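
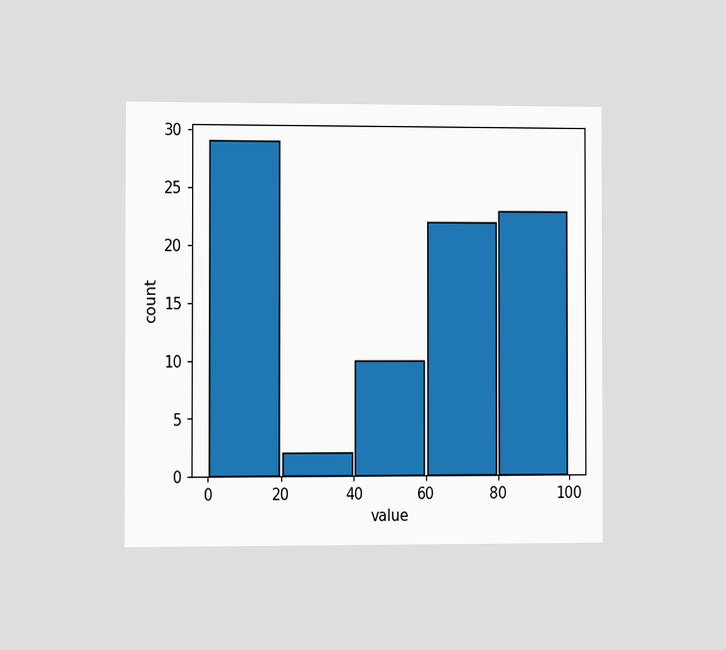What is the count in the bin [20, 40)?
The chart is viewed at a slight angle. The [20, 40) bin has height 2.

2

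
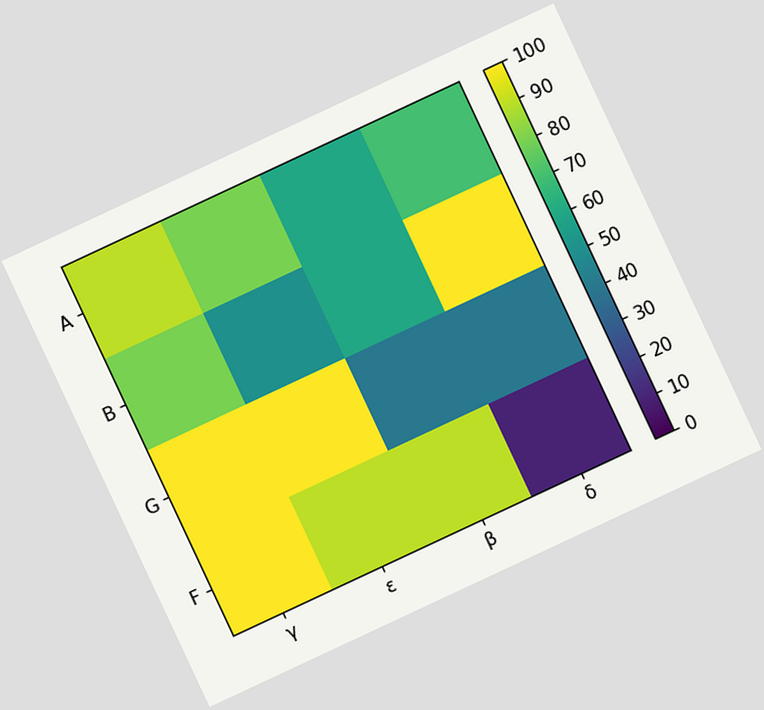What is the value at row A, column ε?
80

The chart is tilted about 25° counter-clockwise. Matching cell (A, ε) against the colorbar gives 80.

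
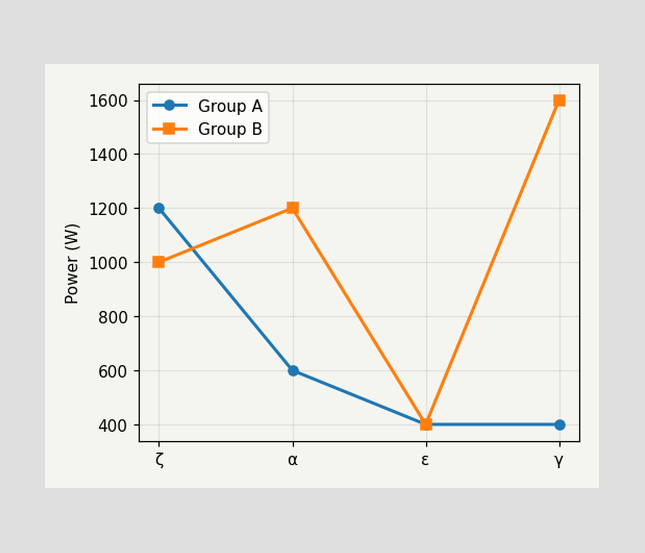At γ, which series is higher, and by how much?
Group B, by 1200W

At γ, Group B sits above the other line by 1200W.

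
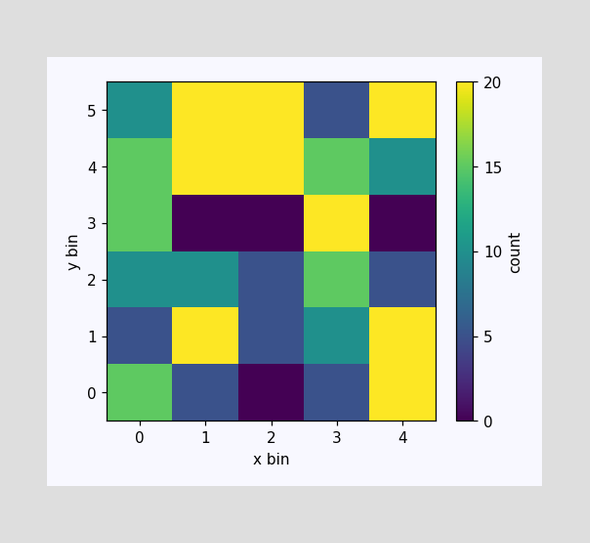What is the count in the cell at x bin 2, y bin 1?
Matching the cell (2, 1) against the colorbar gives 5.

5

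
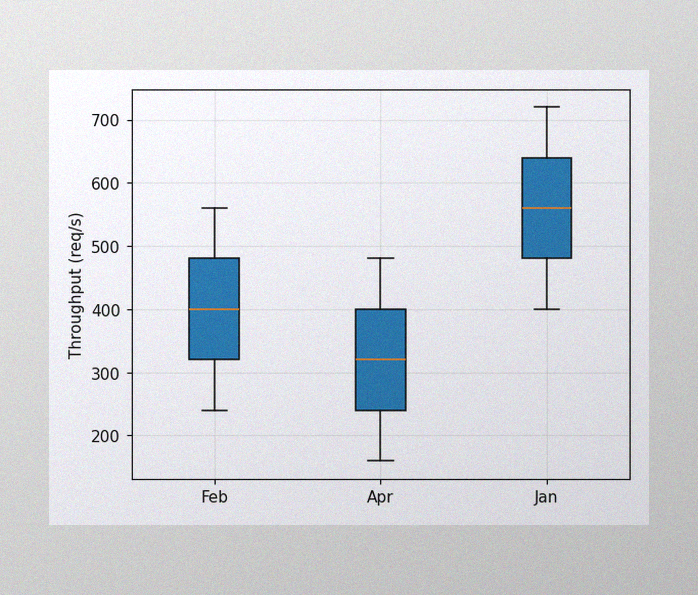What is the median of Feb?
The image has some photo noise and uneven lighting. The median line in the Feb box sits at 400req/s.

400req/s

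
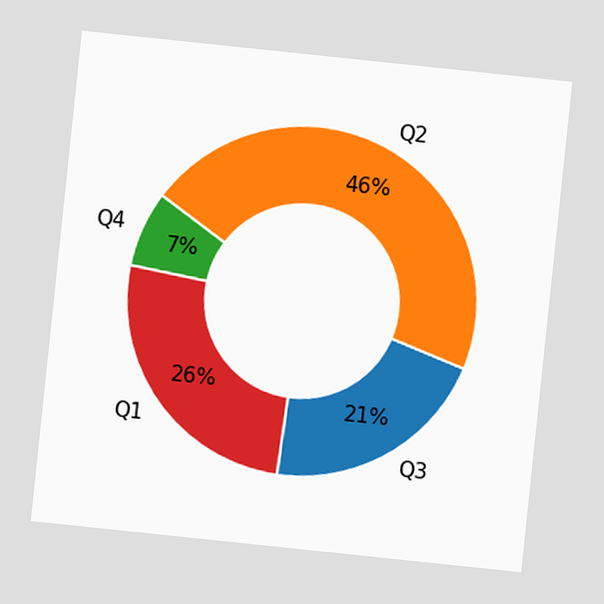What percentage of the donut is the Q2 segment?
The chart is tilted about 6° clockwise. The Q2 segment takes up 46% of the ring.

46%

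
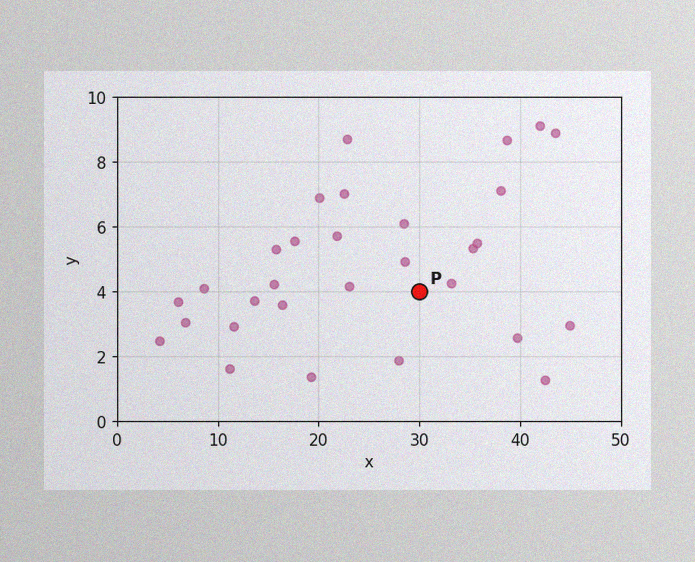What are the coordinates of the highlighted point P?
(30, 4)

The image has some photo noise and uneven lighting. Following the gridlines from P to each axis, P sits at (30, 4).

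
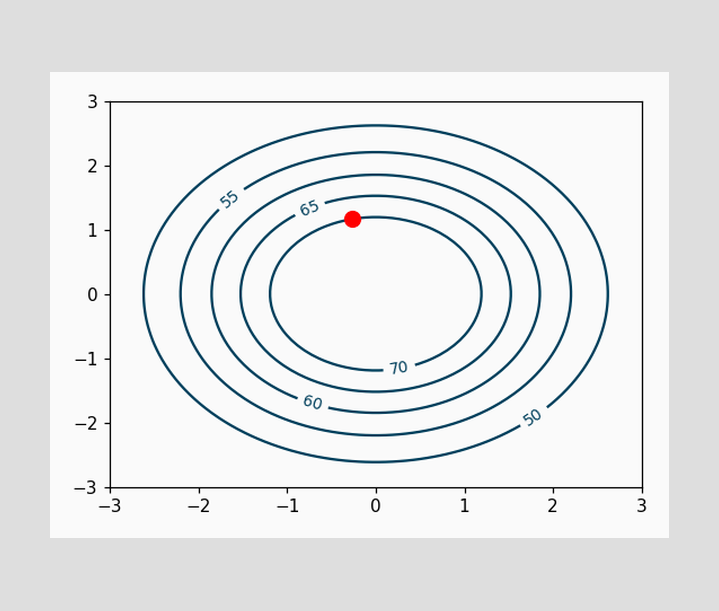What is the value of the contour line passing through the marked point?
70

The marked point sits on the contour labelled 70.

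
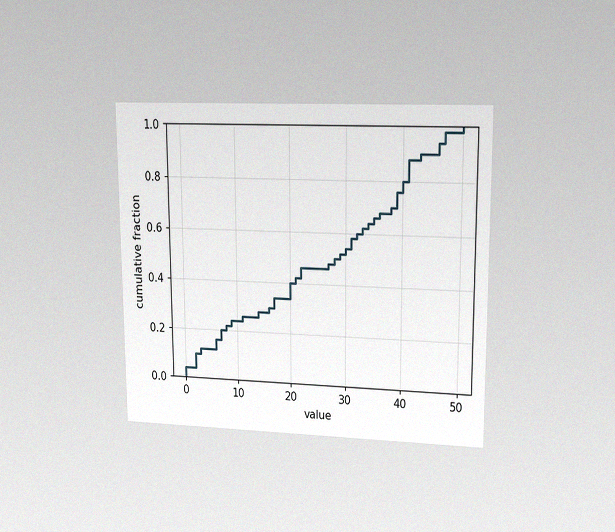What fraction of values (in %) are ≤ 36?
68%

The chart is viewed at a slight angle, with some photo noise. At x=36 the ECDF step is at 68%.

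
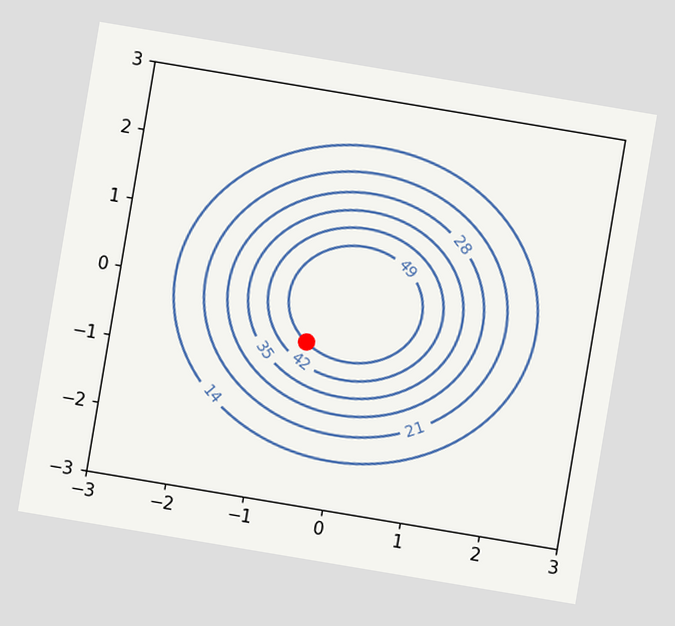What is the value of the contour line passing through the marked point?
The chart is tilted about 9° clockwise. The marked point sits on the contour labelled 49.

49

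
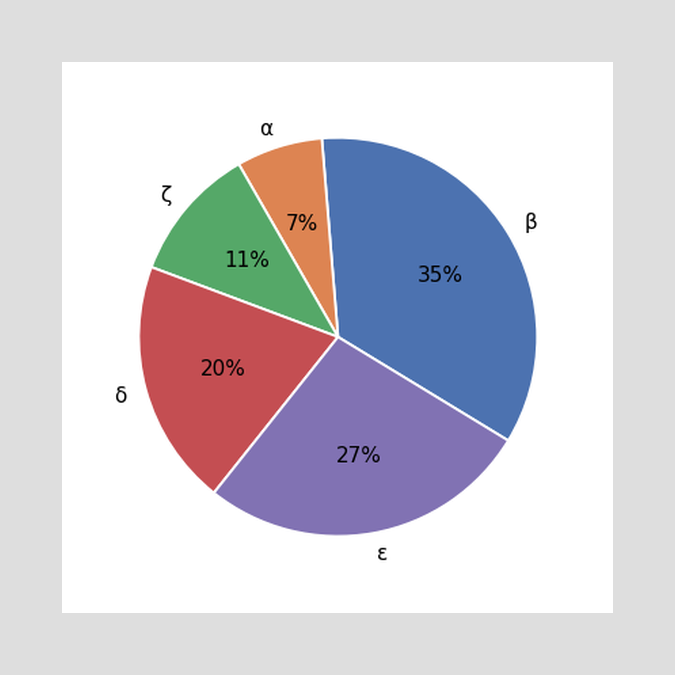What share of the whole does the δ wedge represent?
20%

The δ slice takes up 20% of the pie.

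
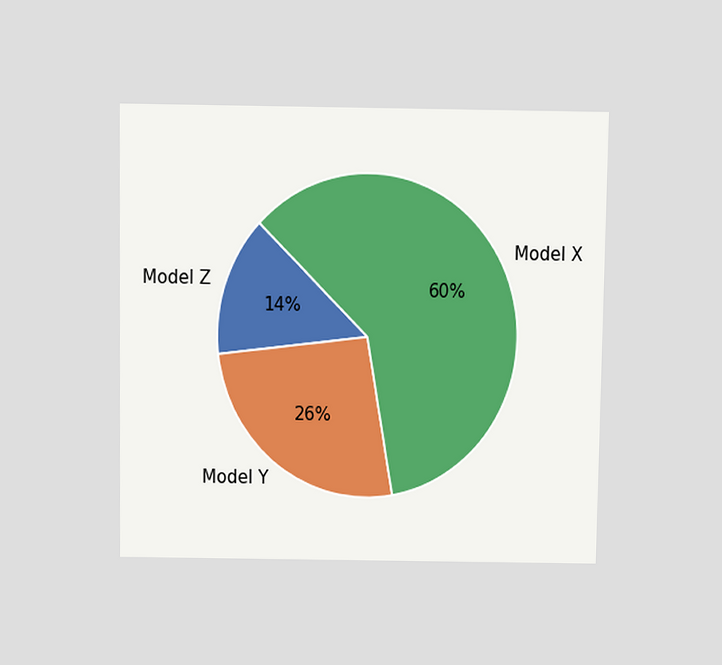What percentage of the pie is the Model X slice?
60%

The chart is viewed slightly from above. The Model X slice takes up 60% of the pie.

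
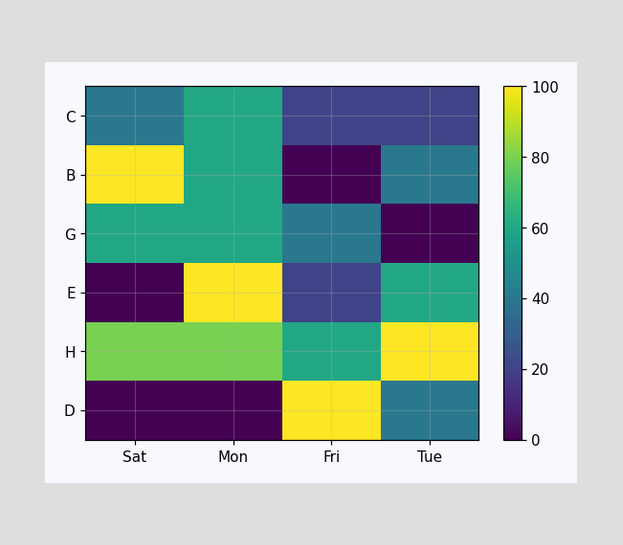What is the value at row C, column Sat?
Matching cell (C, Sat) against the colorbar gives 40.

40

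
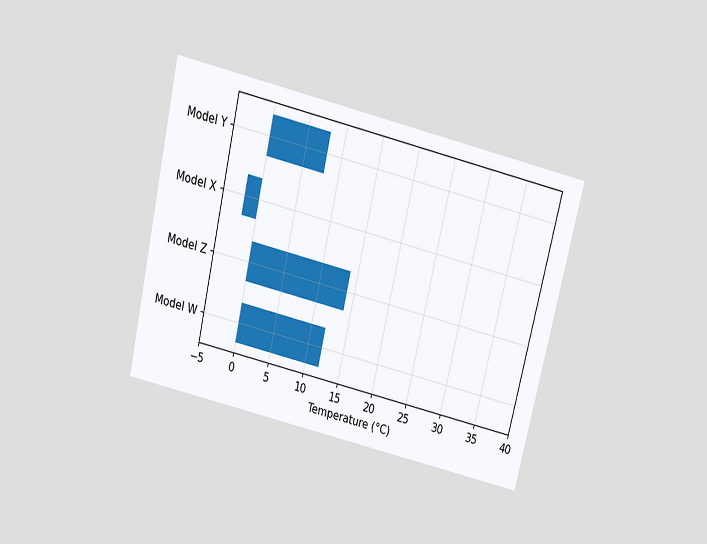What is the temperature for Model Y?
8°C

The chart is tilted about 13° clockwise and viewed slightly from above. Reading along the chart's x-axis, the Model Y bar reaches 8°C.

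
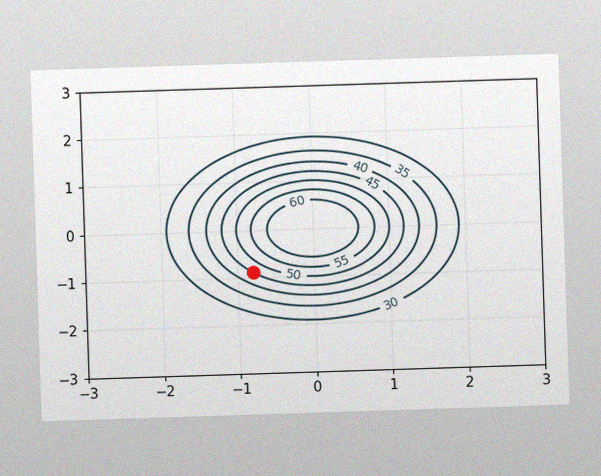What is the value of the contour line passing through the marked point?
The image has some photo noise and uneven lighting. The marked point sits on the contour labelled 45.

45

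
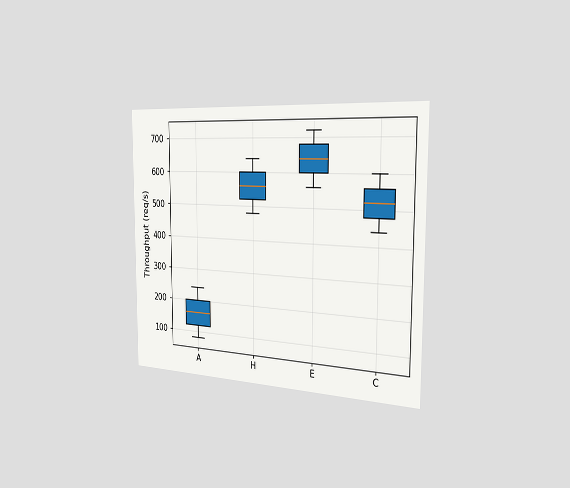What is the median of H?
560req/s

The chart is viewed slightly from the right. The median line in the H box sits at 560req/s.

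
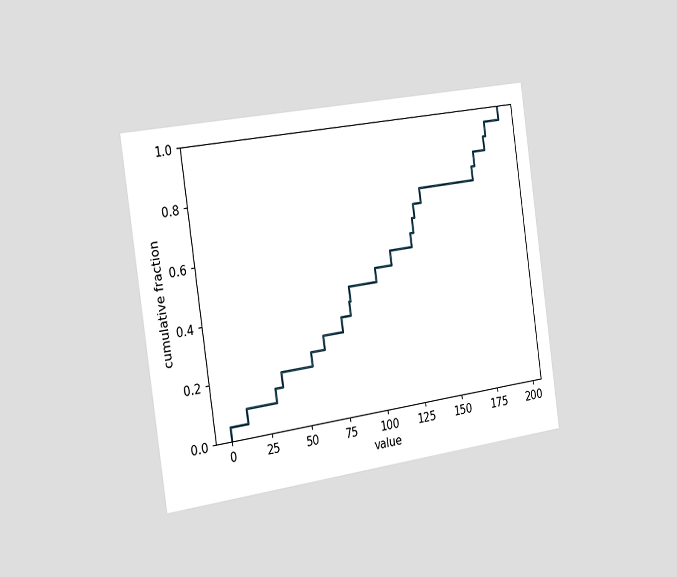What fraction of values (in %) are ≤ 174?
80%

The chart is tilted about 8° counter-clockwise and viewed slightly from the left. At x=174 the ECDF step is at 80%.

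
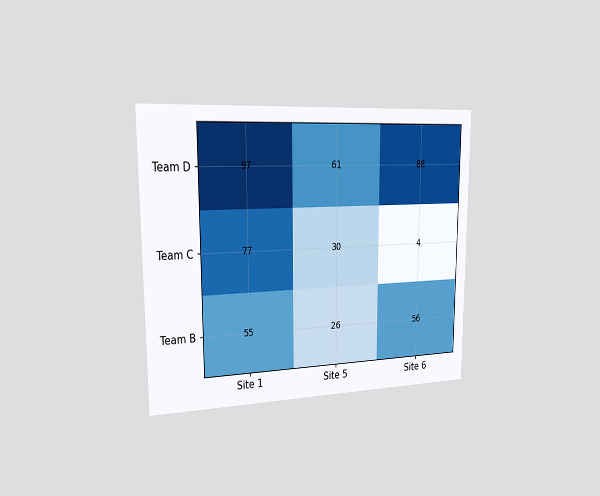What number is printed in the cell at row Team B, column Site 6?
56

The chart is viewed slightly from the left. The (Team B, Site 6) cell reads 56.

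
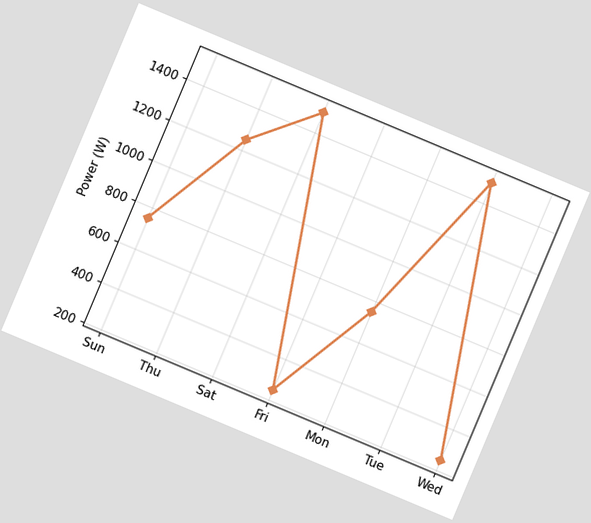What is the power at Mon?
The chart is tilted about 23° clockwise. At Mon, the line is at 750W.

750W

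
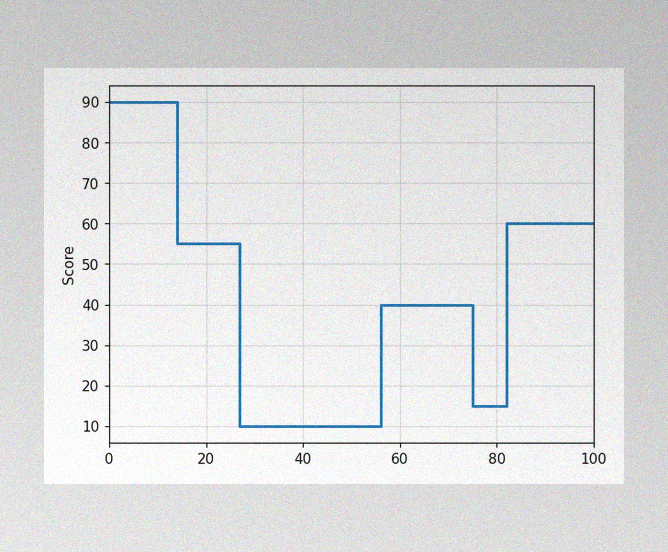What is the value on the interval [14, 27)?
The image has some photo noise and uneven lighting. On [14, 27) the step sits at 55.

55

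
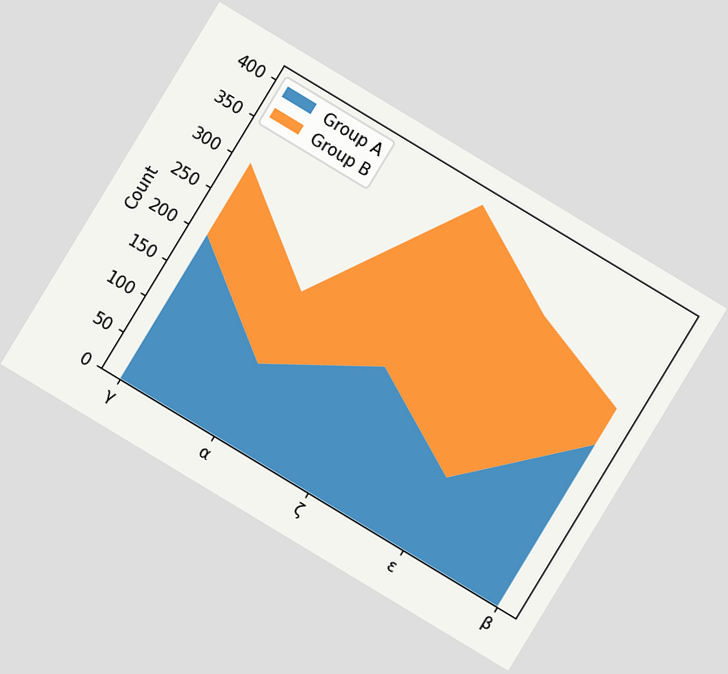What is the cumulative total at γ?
The chart is tilted about 31° clockwise. The stacked total at γ reaches 300.

300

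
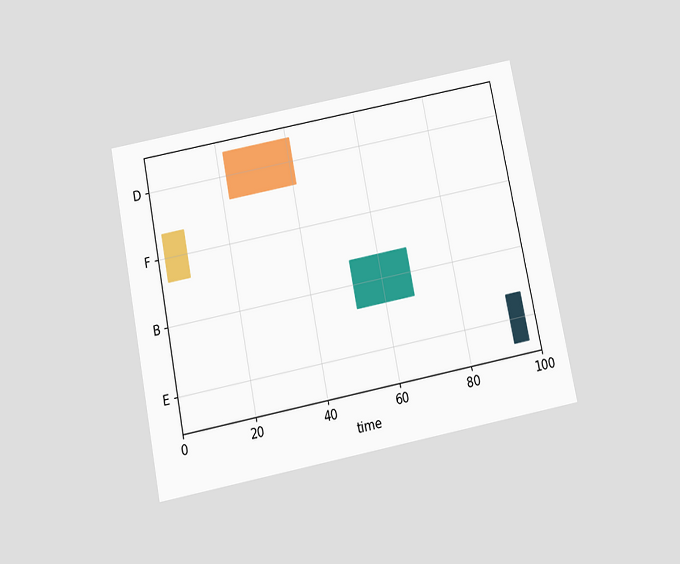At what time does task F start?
The chart is tilted about 11° counter-clockwise and viewed slightly from below. The F bar begins at t=2.

2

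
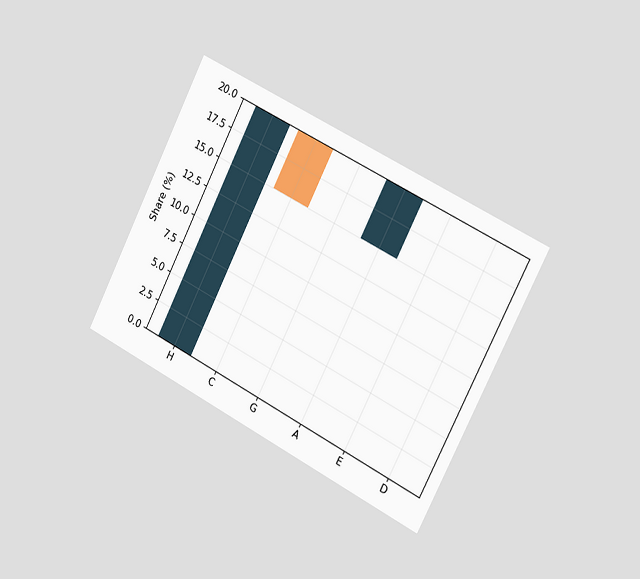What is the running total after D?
20%

The chart is tilted about 27° clockwise and viewed slightly from the right. After D the running total reaches 20%.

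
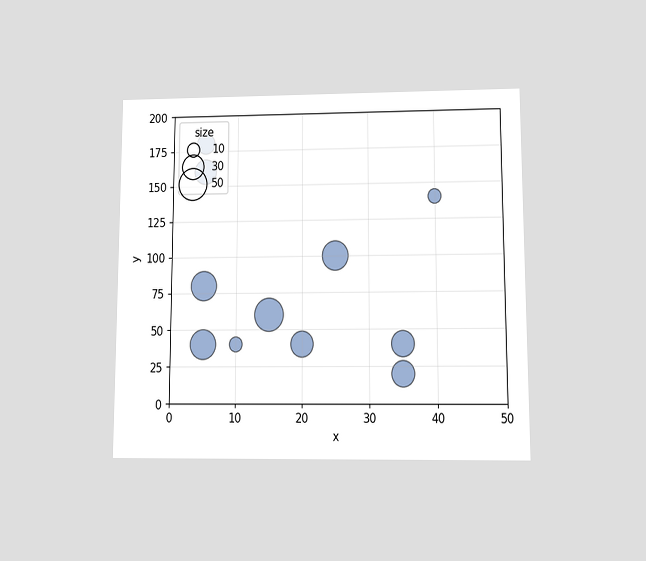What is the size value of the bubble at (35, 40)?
The chart is viewed at a slight angle. Matching the bubble at (35, 40) against the size legend gives 30.

30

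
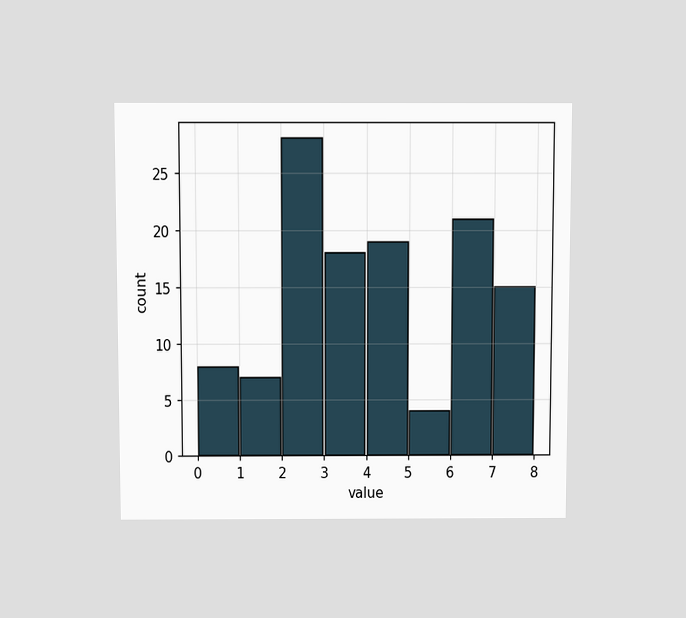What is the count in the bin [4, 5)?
19

The chart is viewed slightly from above. The [4, 5) bin has height 19.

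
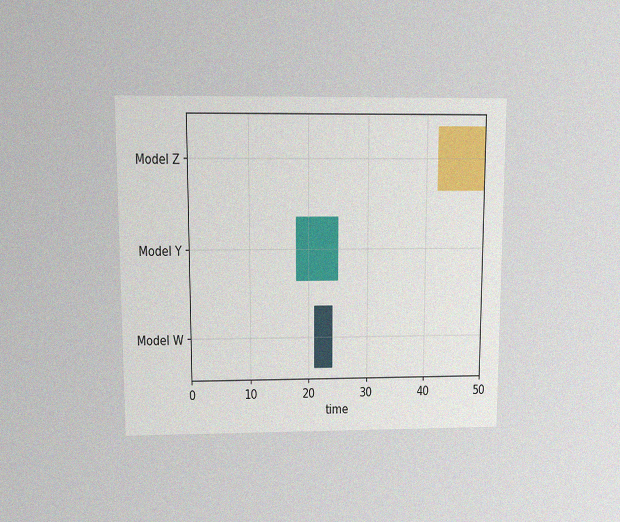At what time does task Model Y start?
18

The chart is viewed at a slight angle, with some photo noise. The Model Y bar begins at t=18.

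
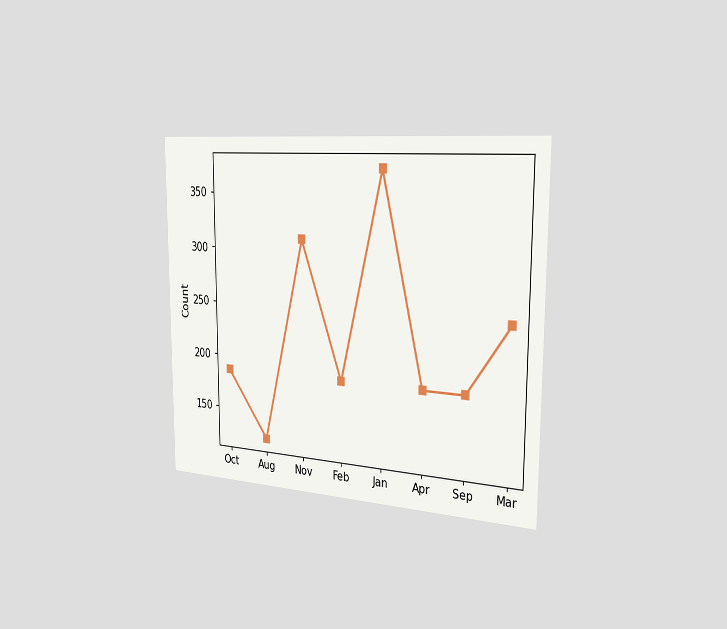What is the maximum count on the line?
The chart is viewed slightly from the right. The highest point is at Jan, and reading across to the y-axis gives 372.

372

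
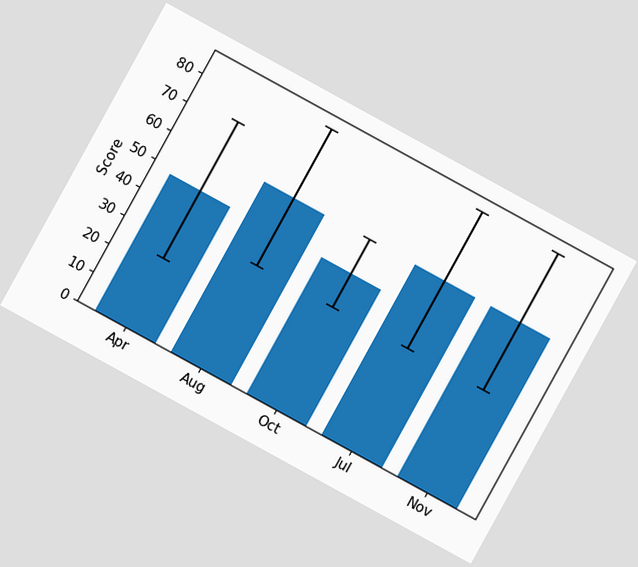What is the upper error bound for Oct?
60

The chart is tilted about 29° clockwise. The Oct bar's upper whisker reaches 60.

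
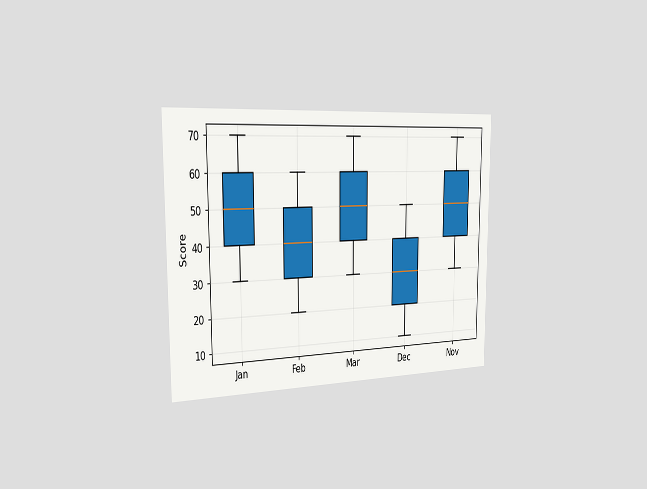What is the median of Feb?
The chart is viewed slightly from the left. The median line in the Feb box sits at 40.

40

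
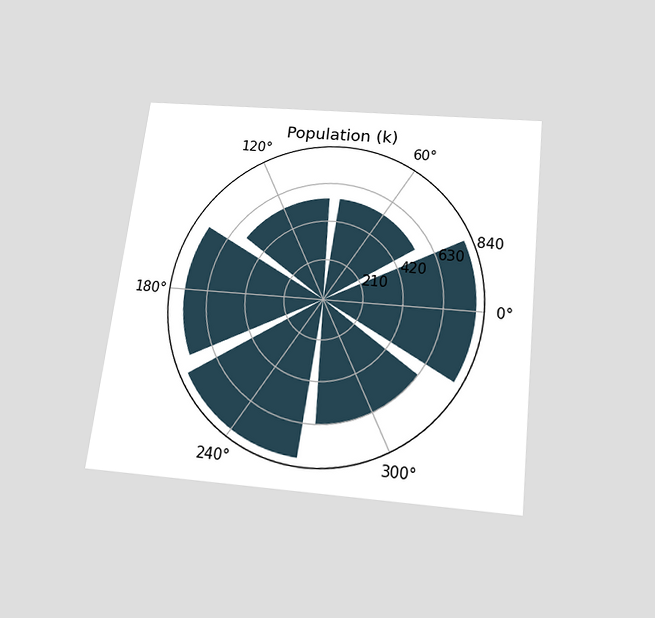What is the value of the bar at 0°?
The chart is tilted about 7° clockwise and viewed slightly from below. The bar at 0° reaches 798k on the radial axis.

798k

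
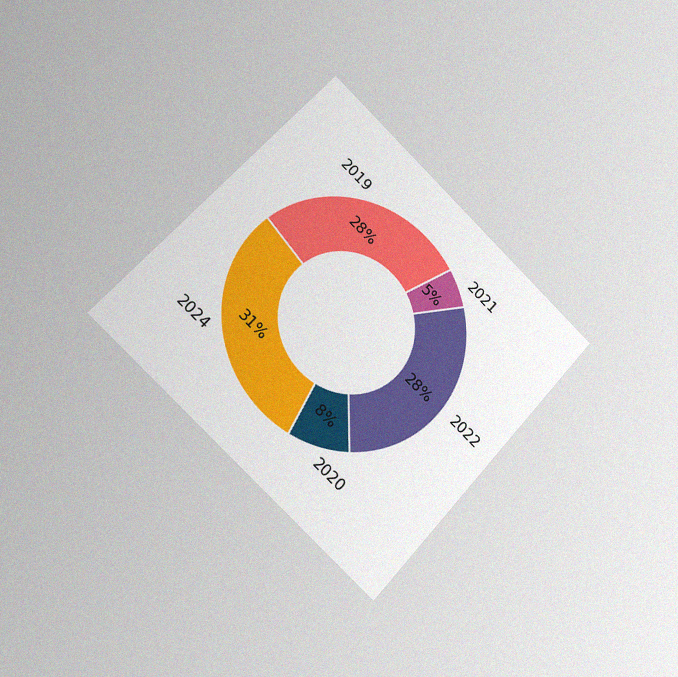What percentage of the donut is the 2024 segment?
The chart is tilted about 42° clockwise and viewed slightly from the left, with some photo noise. The 2024 segment takes up 31% of the ring.

31%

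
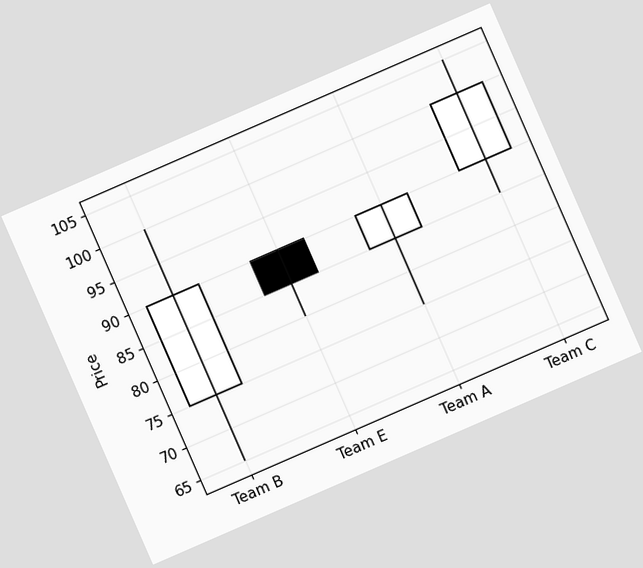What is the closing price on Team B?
The chart is tilted about 24° counter-clockwise. The Team B candle closes at 90.

90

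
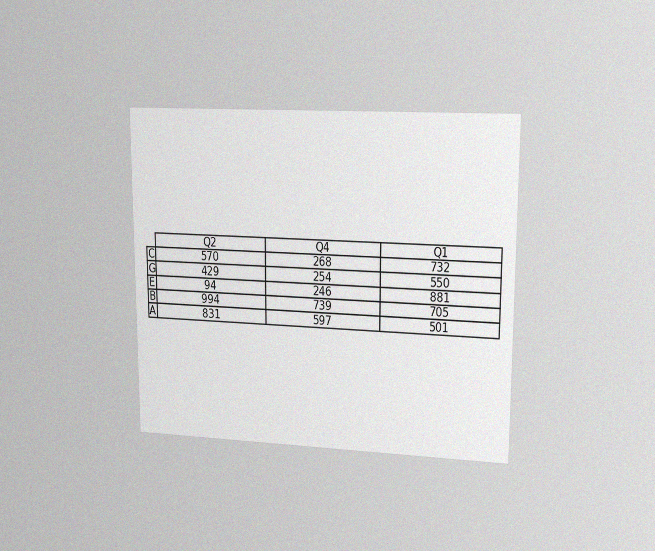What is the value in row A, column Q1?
501

The chart is viewed at a slight angle, with some photo noise. The (A, Q1) cell reads 501.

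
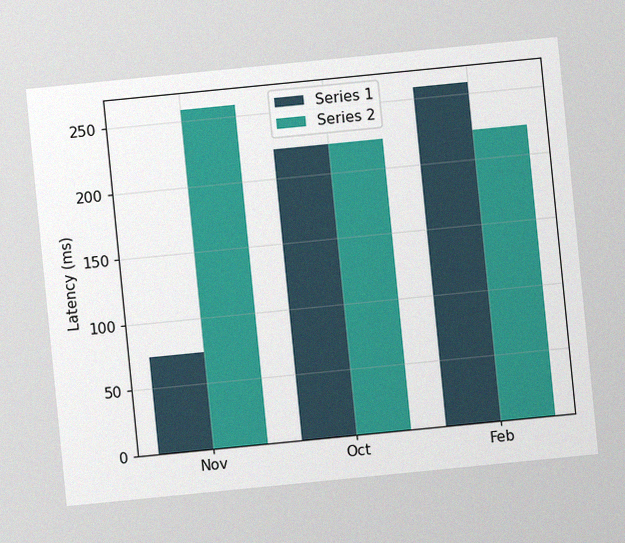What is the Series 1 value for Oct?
The chart is tilted about 6° counter-clockwise, with some photo noise. The Series 1 bar at Oct reaches 222ms on the y-axis.

222ms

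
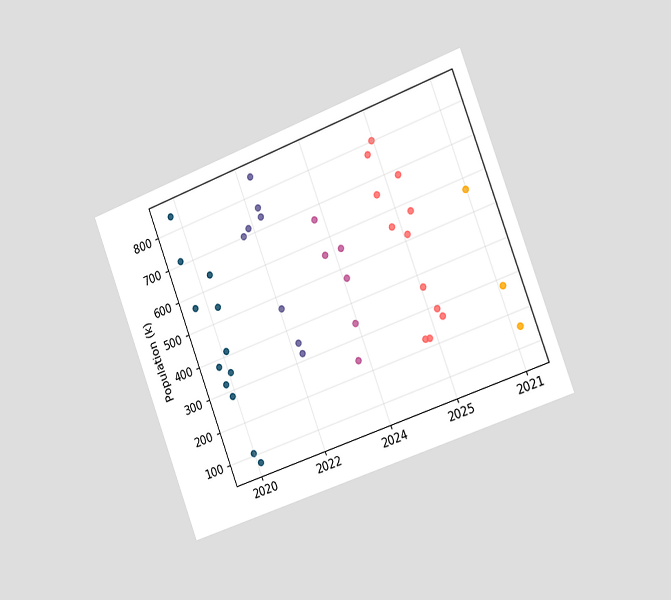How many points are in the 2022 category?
8

The chart is tilted about 21° counter-clockwise and viewed slightly from the right. Counting the markers in the 2022 column gives 8.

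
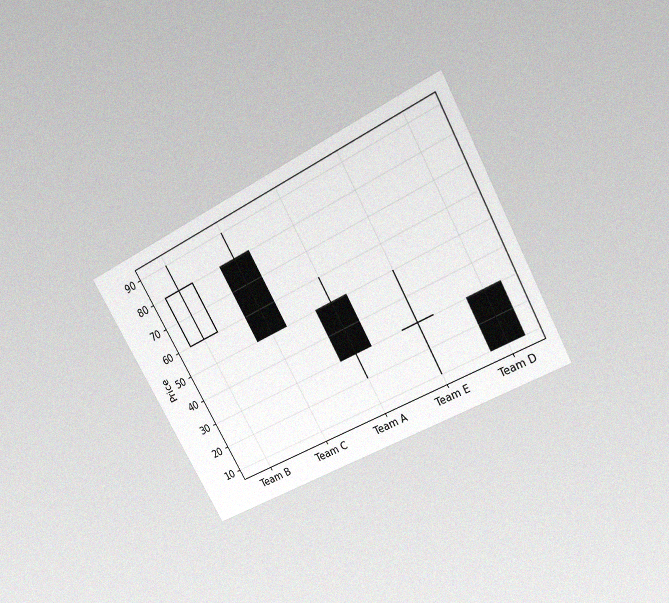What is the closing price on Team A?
The chart is tilted about 29° counter-clockwise and viewed slightly from above, with some photo noise. The Team A candle closes at 30.

30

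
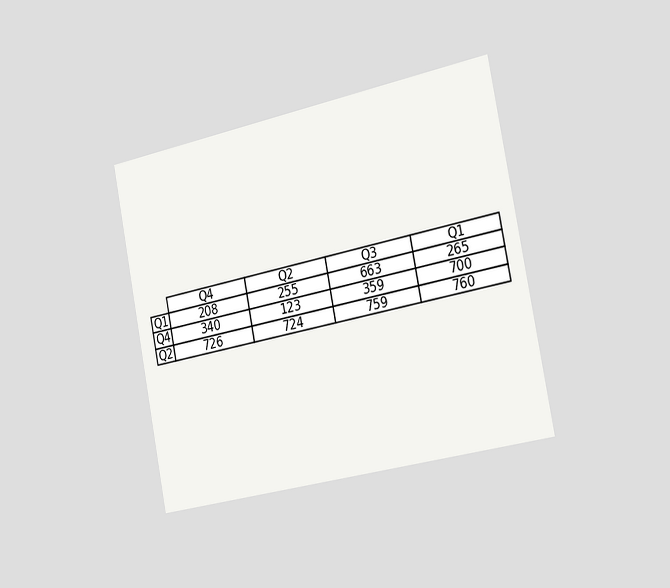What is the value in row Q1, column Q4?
208

The chart is tilted about 11° counter-clockwise and viewed slightly from the right. The (Q1, Q4) cell reads 208.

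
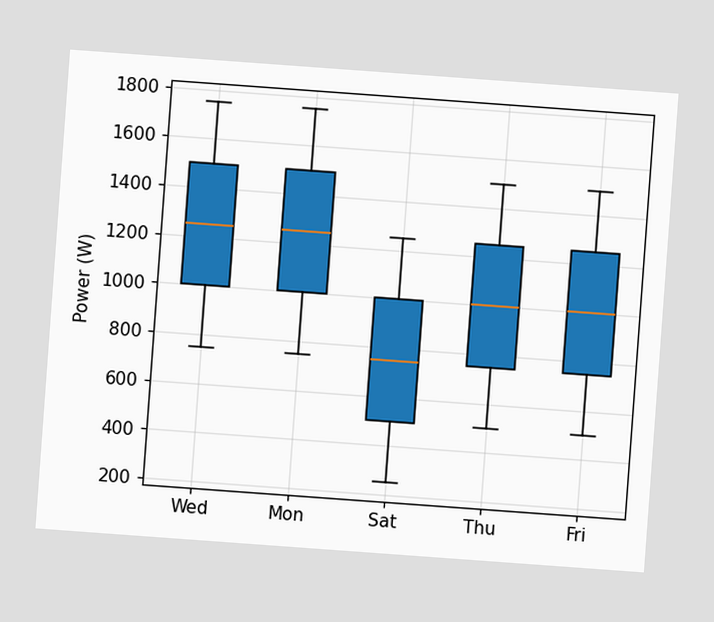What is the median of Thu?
1000W

The chart is tilted about 4° clockwise. The median line in the Thu box sits at 1000W.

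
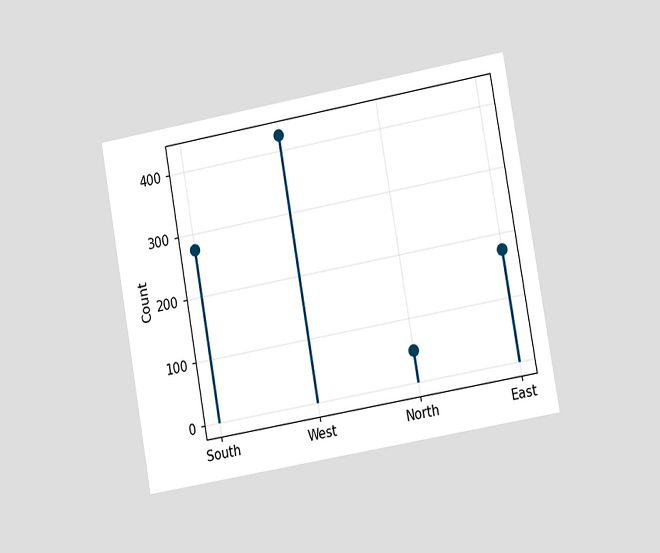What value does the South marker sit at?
The chart is tilted about 10° counter-clockwise and viewed at a slight angle. The South marker sits at 275.

275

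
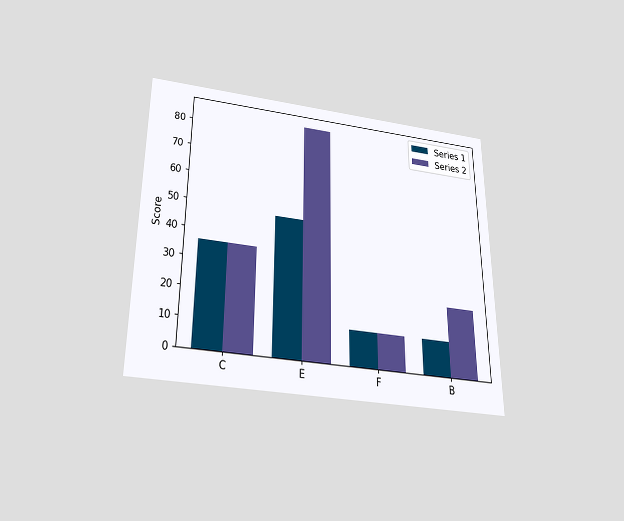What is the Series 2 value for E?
84

The chart is viewed slightly from below. The Series 2 bar at E reaches 84 on the y-axis.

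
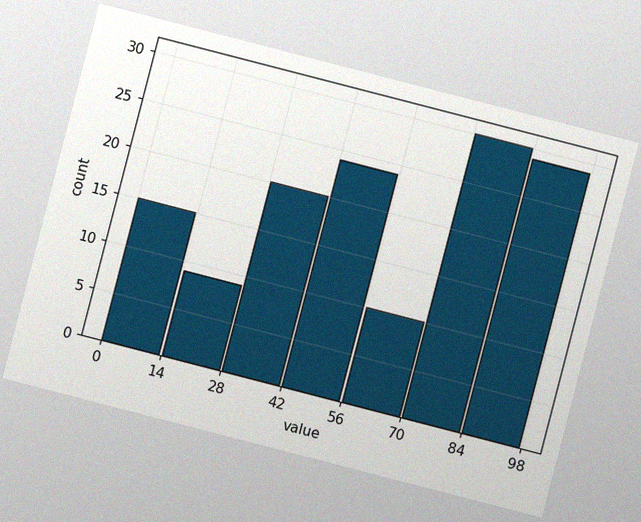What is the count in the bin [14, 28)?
The chart is tilted about 15° clockwise, with some photo noise. The [14, 28) bin has height 9.

9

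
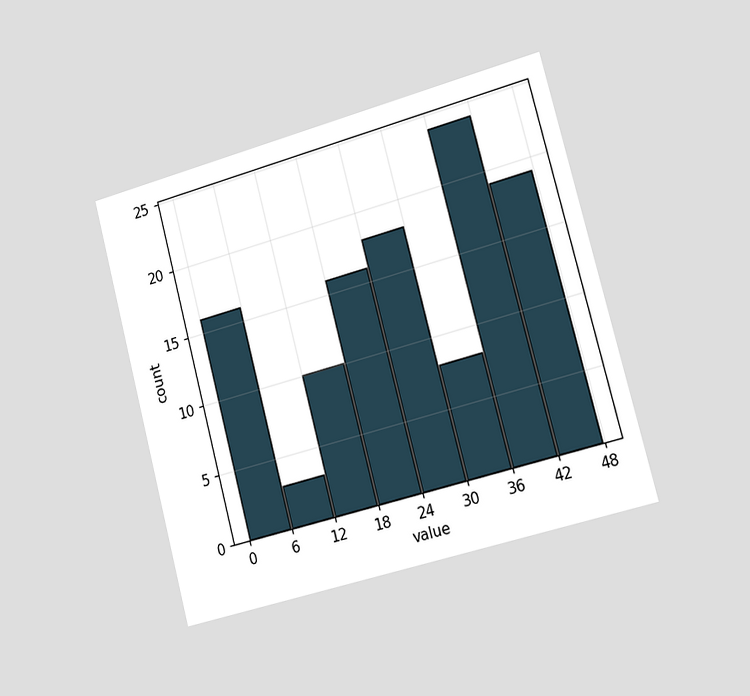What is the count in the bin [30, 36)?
The chart is tilted about 15° counter-clockwise and viewed slightly from the right. The [30, 36) bin has height 8.

8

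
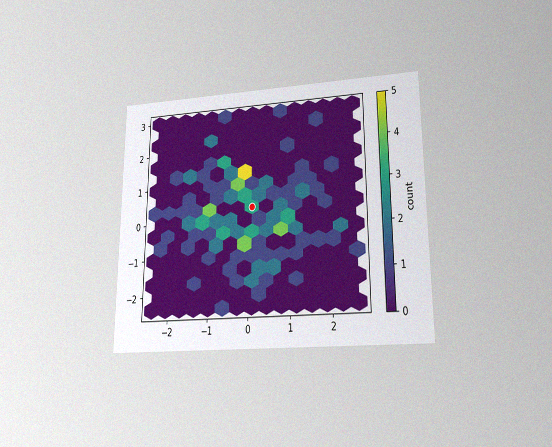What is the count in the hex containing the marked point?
3

The chart is viewed at a slight angle, with some photo noise. The marked hex reads 3 on the colorbar.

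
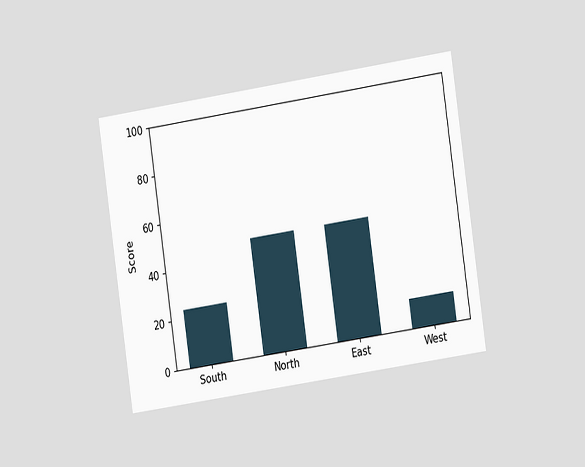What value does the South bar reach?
The chart is tilted about 8° counter-clockwise and viewed slightly from the right. Reading along the chart's y-axis, the South bar reaches 24.

24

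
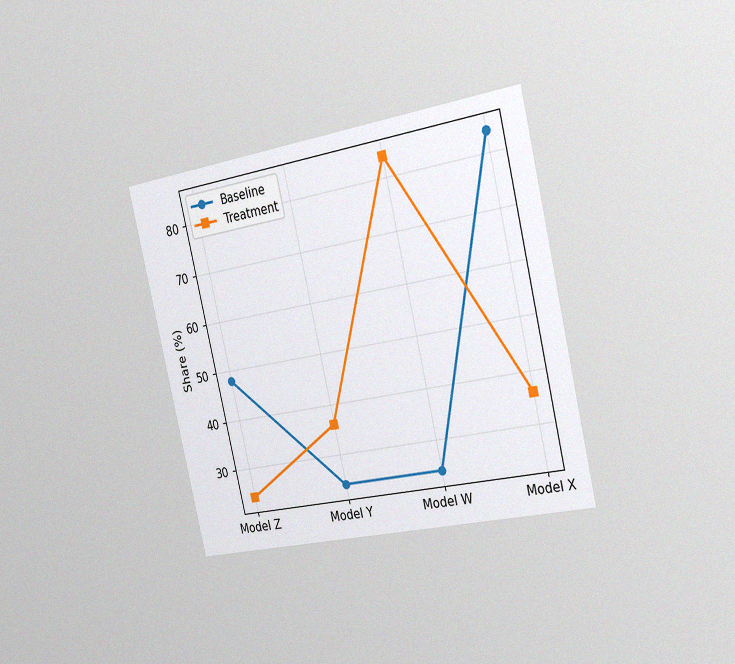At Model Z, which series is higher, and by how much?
Baseline, by 24%

The chart is tilted about 13° counter-clockwise and viewed slightly from the right, with some photo noise. At Model Z, Baseline sits above the other line by 24%.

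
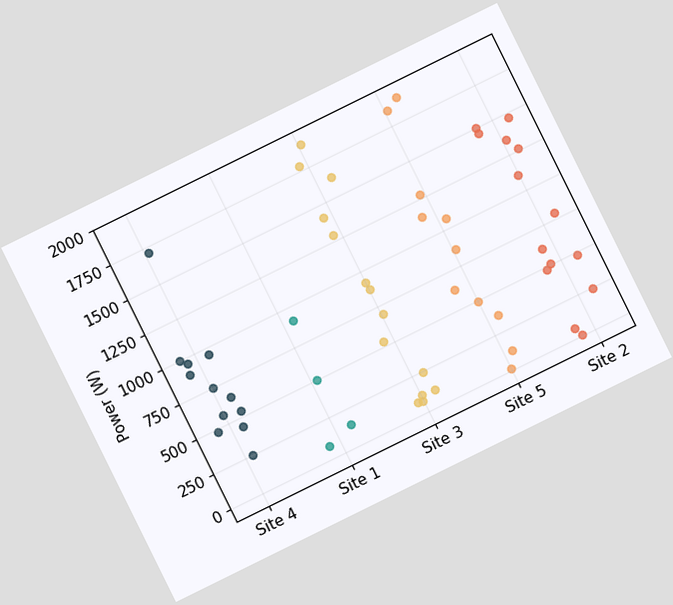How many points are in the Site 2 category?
14

The chart is tilted about 26° counter-clockwise. Counting the markers in the Site 2 column gives 14.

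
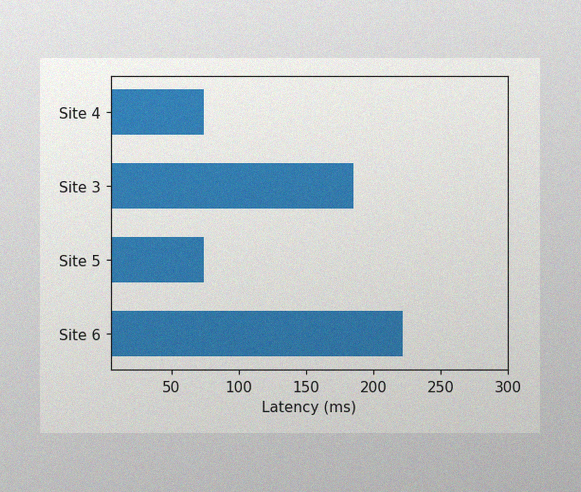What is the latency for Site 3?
185ms

The image has some photo noise and uneven lighting. Reading along the chart's x-axis, the Site 3 bar reaches 185ms.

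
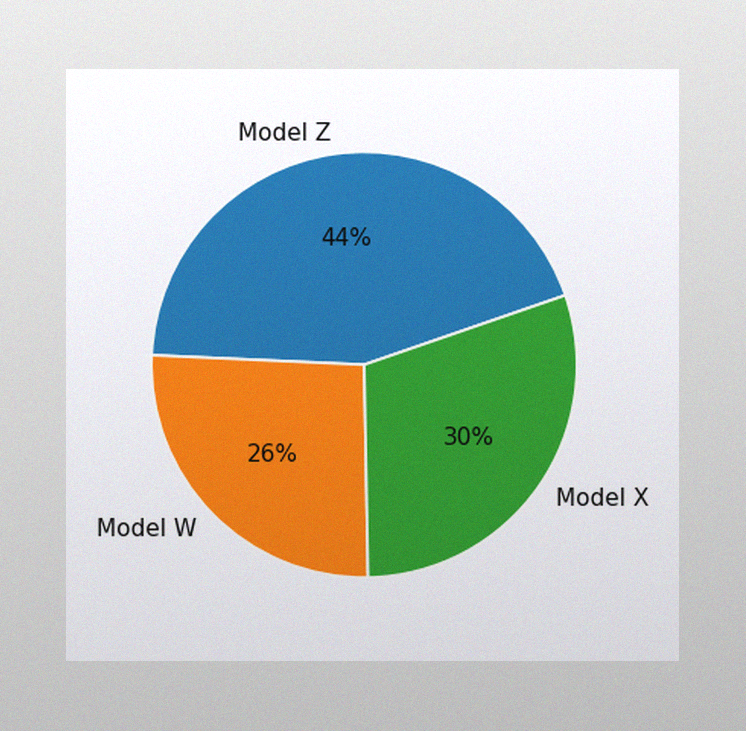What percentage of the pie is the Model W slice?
26%

The image has some photo noise and uneven lighting. The Model W slice takes up 26% of the pie.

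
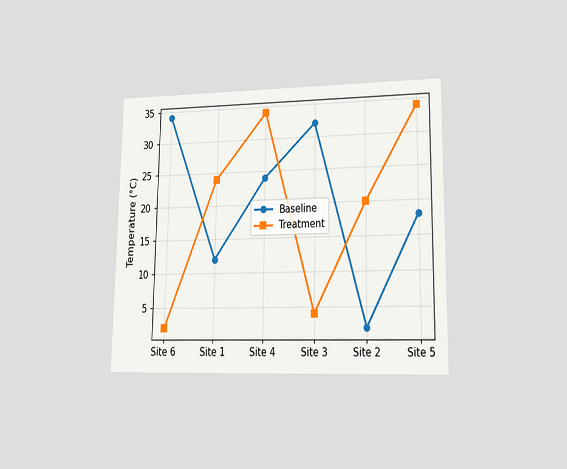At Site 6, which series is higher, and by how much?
The chart is viewed at a slight angle. At Site 6, Baseline sits above the other line by 32°C.

Baseline, by 32°C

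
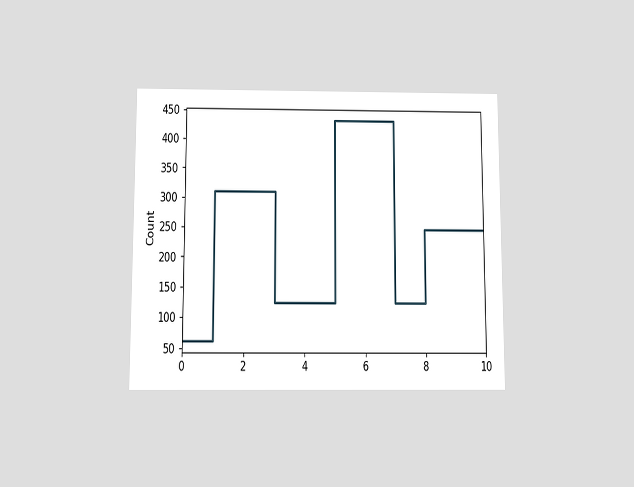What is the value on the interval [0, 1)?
62

The chart is viewed slightly from below. On [0, 1) the step sits at 62.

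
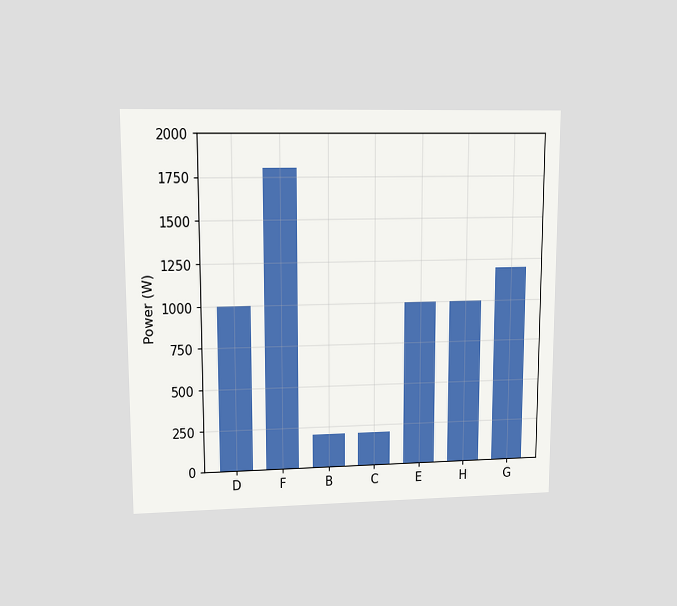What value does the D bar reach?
The chart is viewed at a slight angle. Reading along the chart's y-axis, the D bar reaches 1000W.

1000W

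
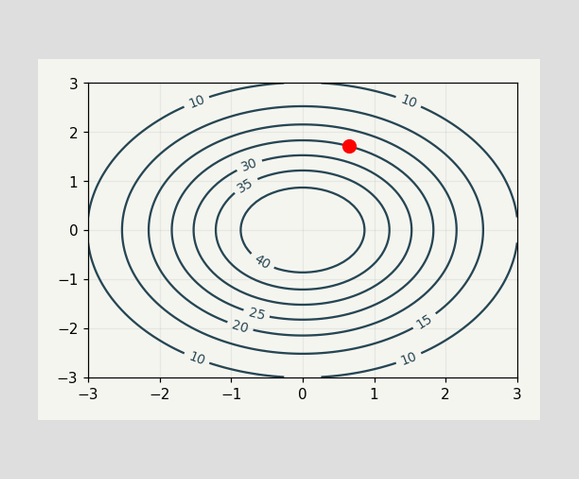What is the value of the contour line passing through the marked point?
25

The marked point sits on the contour labelled 25.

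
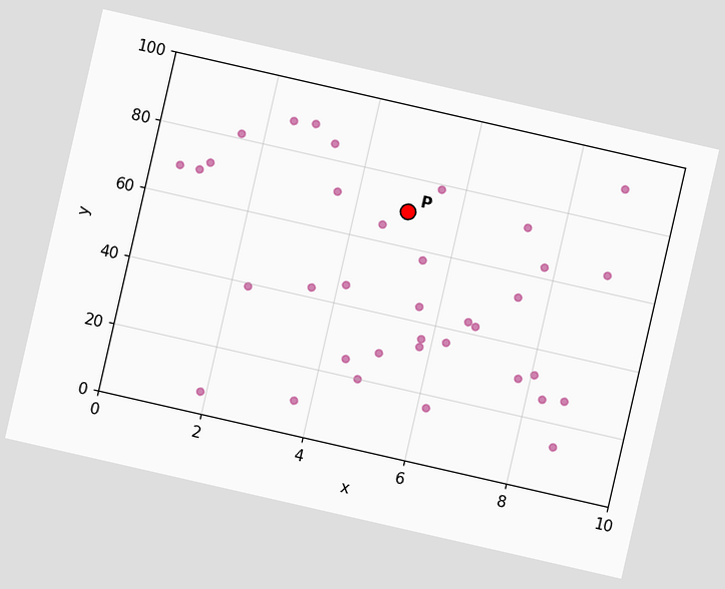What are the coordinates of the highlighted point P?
(5, 70)

The chart is tilted about 13° clockwise. Following the gridlines from P to each axis, P sits at (5, 70).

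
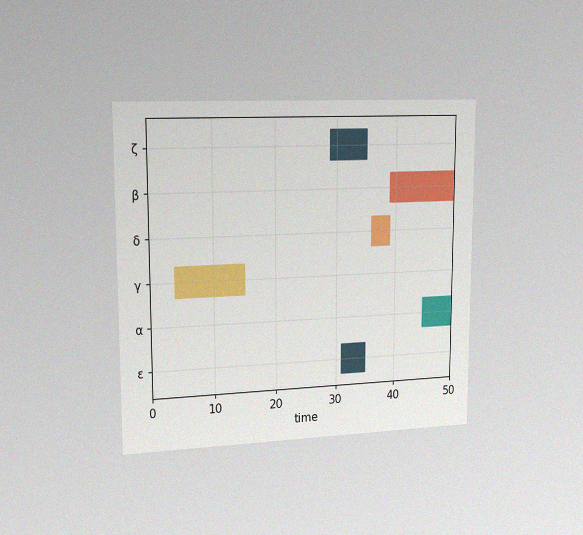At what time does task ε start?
The chart is viewed slightly from the left, with some photo noise. The ε bar begins at t=31.

31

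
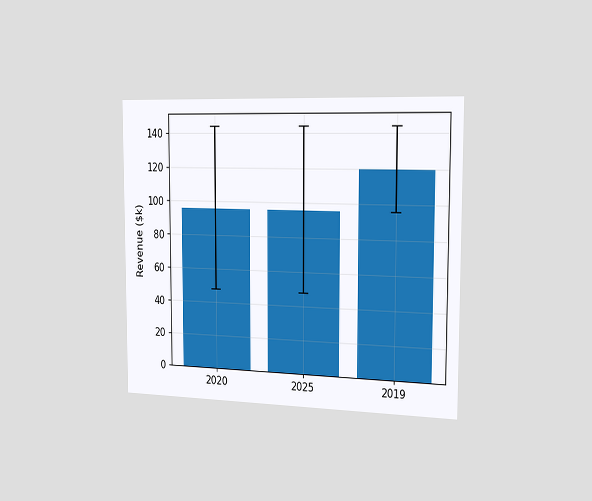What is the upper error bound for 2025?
$144k

The chart is viewed slightly from the right. The 2025 bar's upper whisker reaches $144k.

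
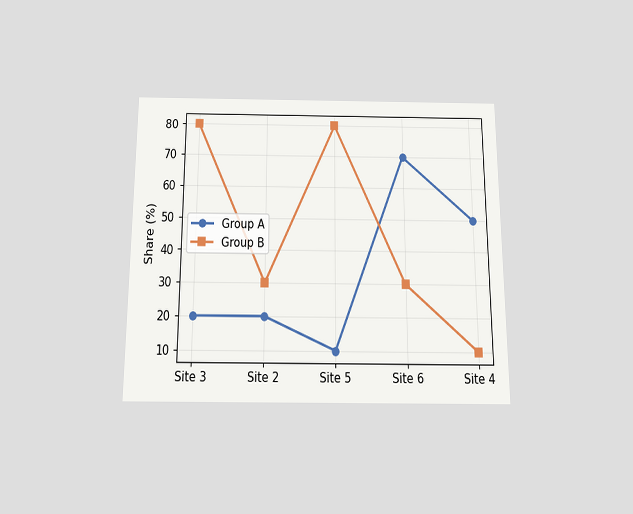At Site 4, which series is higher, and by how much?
Group A, by 40%

The chart is viewed slightly from below. At Site 4, Group A sits above the other line by 40%.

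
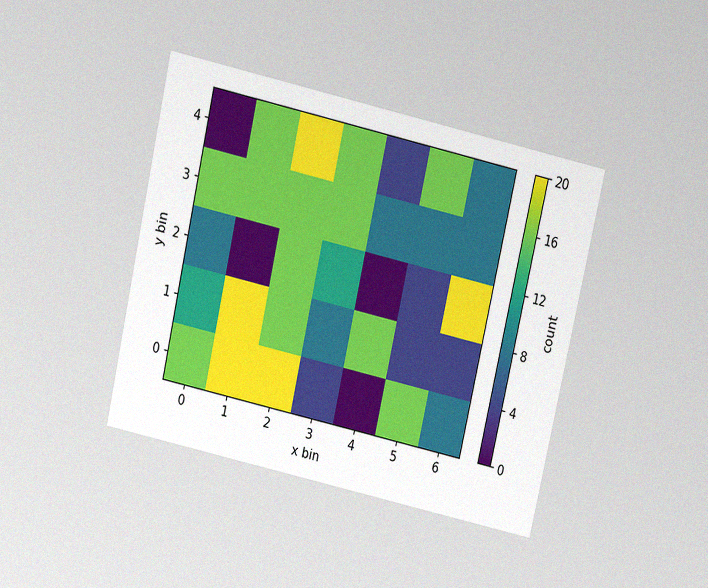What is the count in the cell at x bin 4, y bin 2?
0

The chart is tilted about 13° clockwise and viewed slightly from above, with some photo noise. Matching the cell (4, 2) against the colorbar gives 0.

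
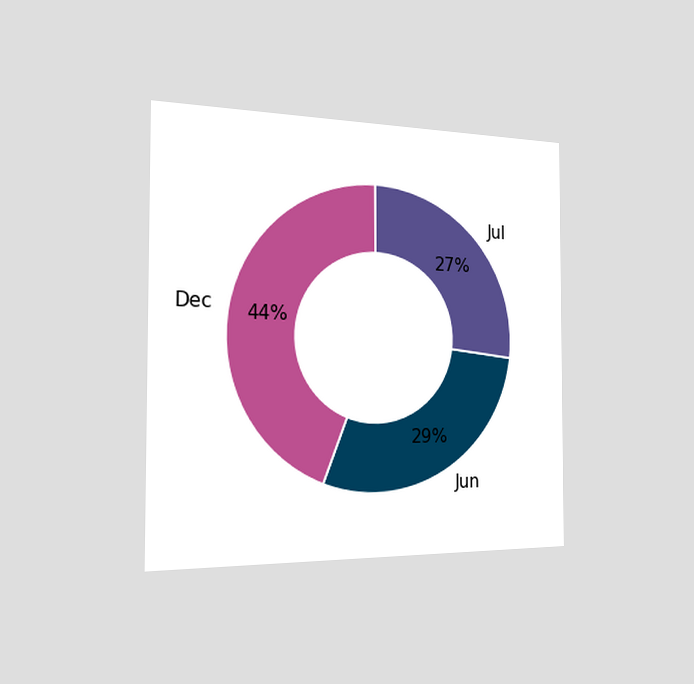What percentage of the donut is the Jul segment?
The chart is viewed slightly from the left. The Jul segment takes up 27% of the ring.

27%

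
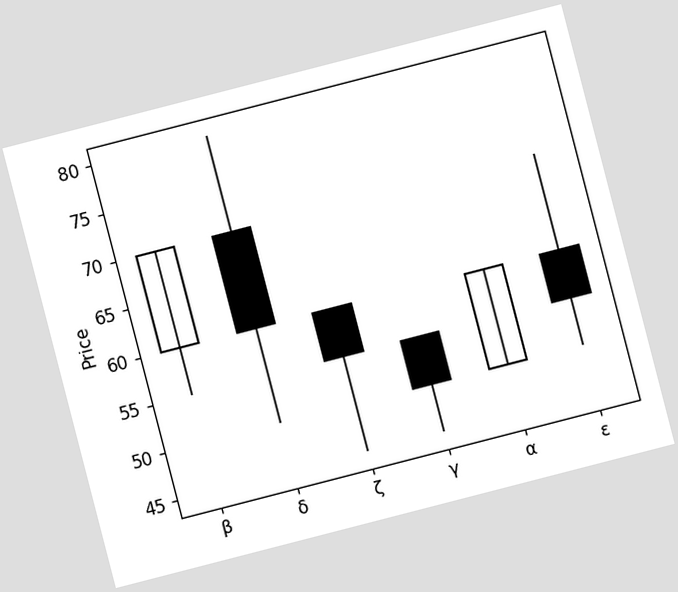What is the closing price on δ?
60

The chart is tilted about 14° counter-clockwise. The δ candle closes at 60.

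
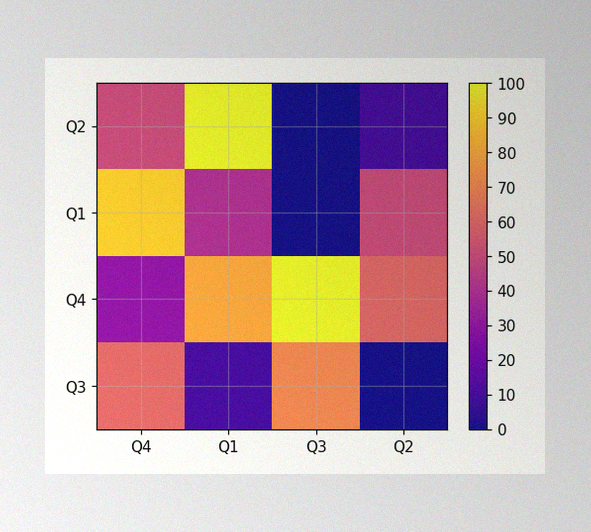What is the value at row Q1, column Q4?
The image has some photo noise and uneven lighting. Matching cell (Q1, Q4) against the colorbar gives 90.

90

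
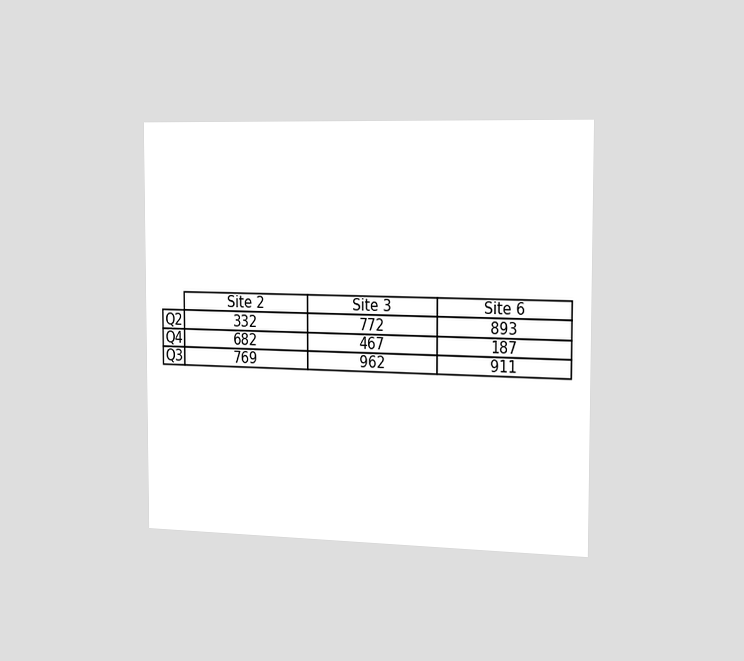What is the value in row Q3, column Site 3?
The chart is viewed slightly from the right. The (Q3, Site 3) cell reads 962.

962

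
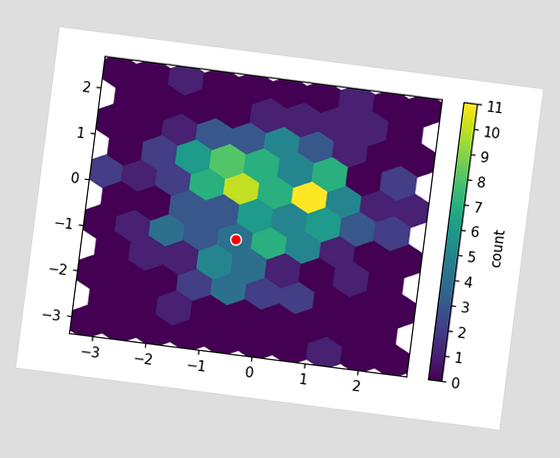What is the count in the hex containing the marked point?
The chart is tilted about 7° clockwise. The marked hex reads 4 on the colorbar.

4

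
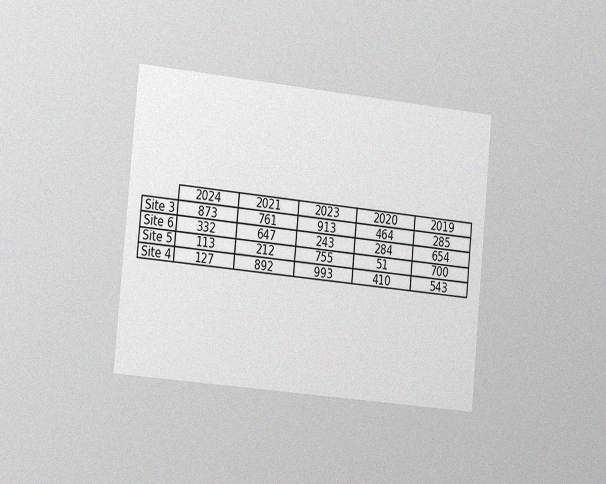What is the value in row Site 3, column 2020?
The chart is tilted about 5° clockwise and viewed slightly from the left, with some photo noise. The (Site 3, 2020) cell reads 464.

464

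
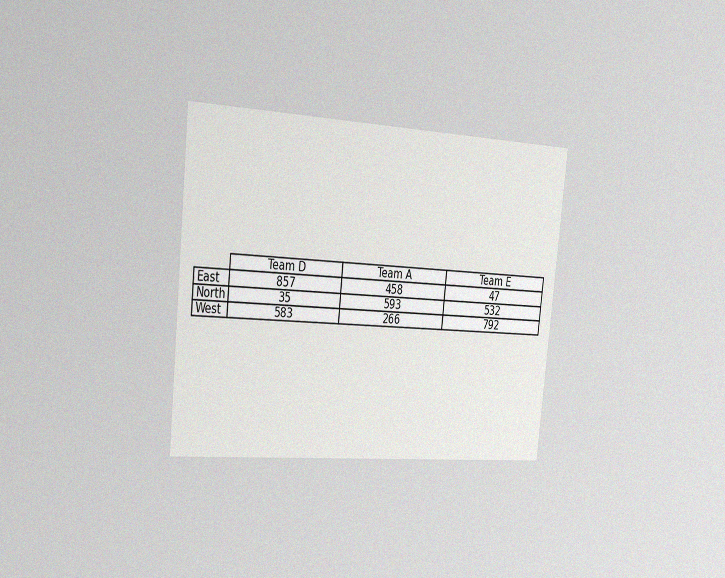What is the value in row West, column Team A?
266

The chart is tilted about 6° clockwise and viewed slightly from the left, with some photo noise. The (West, Team A) cell reads 266.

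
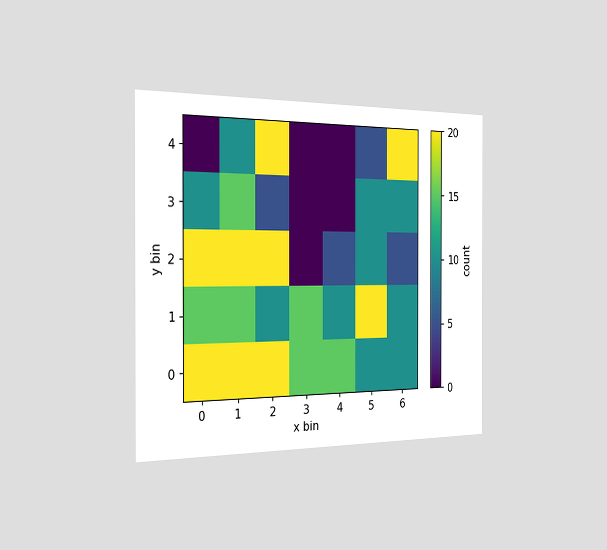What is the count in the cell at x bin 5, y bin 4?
5

The chart is viewed slightly from the left. Matching the cell (5, 4) against the colorbar gives 5.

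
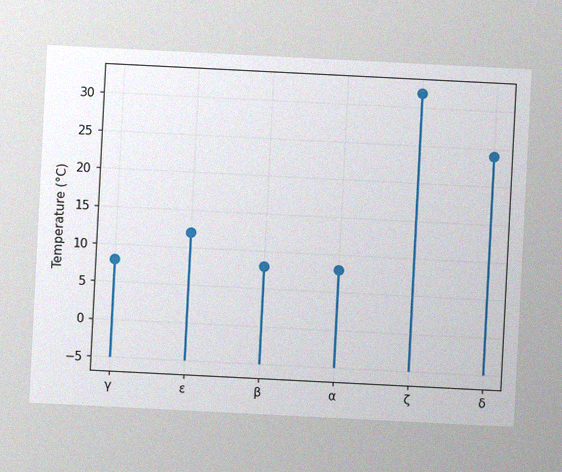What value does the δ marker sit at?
The chart is tilted about 3° clockwise, with some photo noise. The δ marker sits at 24°C.

24°C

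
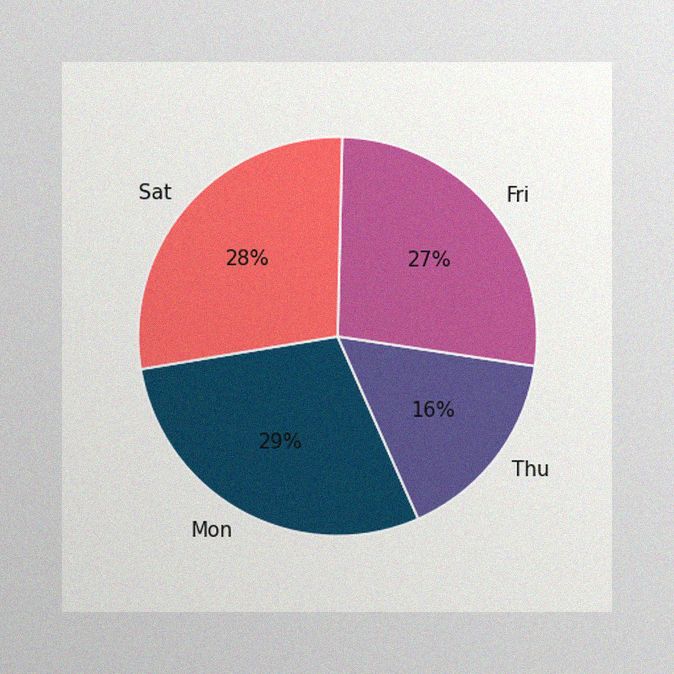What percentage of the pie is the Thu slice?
16%

The image has some photo noise and uneven lighting. The Thu slice takes up 16% of the pie.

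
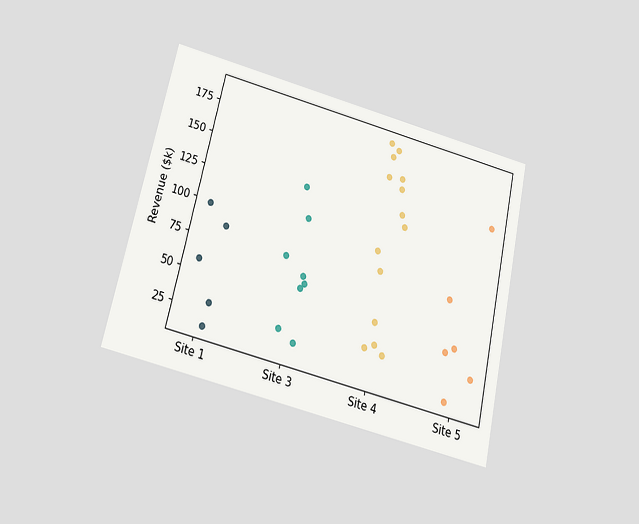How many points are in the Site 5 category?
6

The chart is tilted about 13° clockwise and viewed slightly from below. Counting the markers in the Site 5 column gives 6.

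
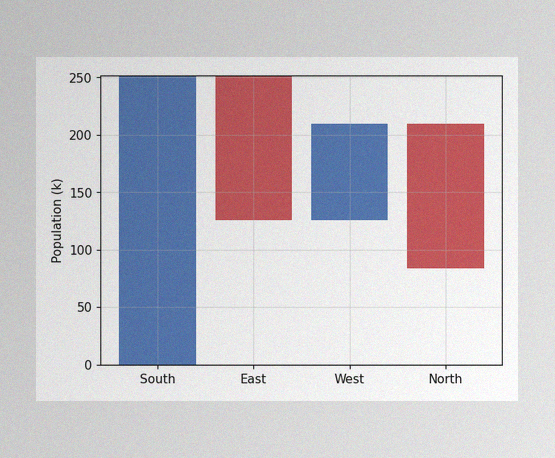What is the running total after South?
The image has some photo noise and uneven lighting. After South the running total reaches 252k.

252k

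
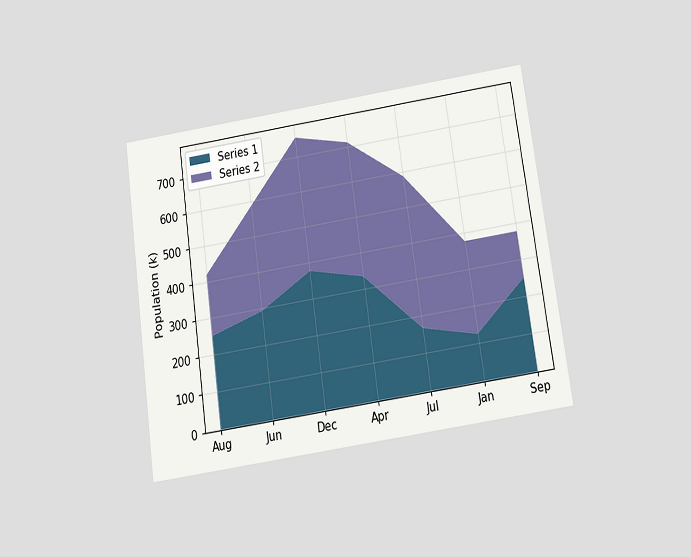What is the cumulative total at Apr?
The chart is tilted about 8° counter-clockwise and viewed slightly from below. The stacked total at Apr reaches 714k.

714k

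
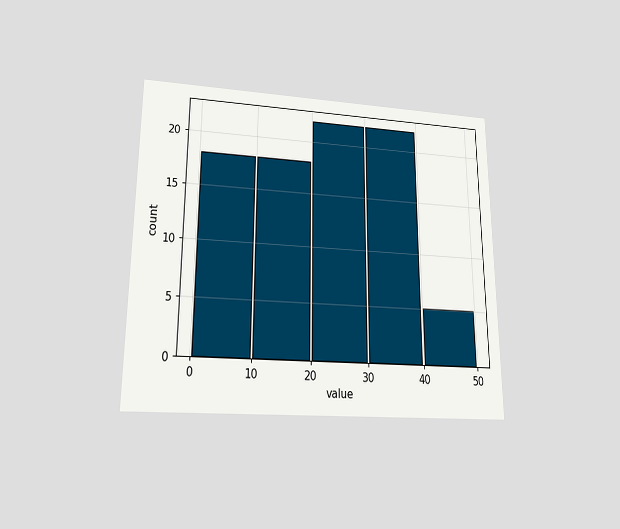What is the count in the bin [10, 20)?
18

The chart is viewed slightly from below. The [10, 20) bin has height 18.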